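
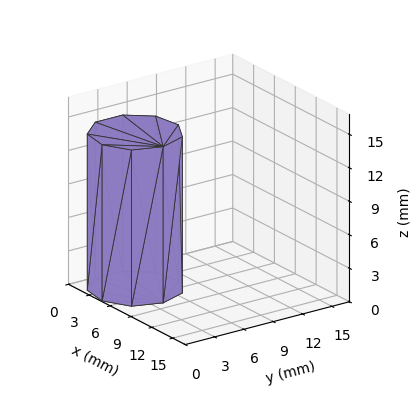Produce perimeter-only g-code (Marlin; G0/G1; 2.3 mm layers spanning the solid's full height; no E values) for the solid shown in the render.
Reading the render: the shape is a regular 9-sided prism (a cylinder approximated with 9 flat sides), circumscribed radius ≈ 4 mm, height ≈ 14 mm (dimensions read to the nearest mm from the axis ticks). For the g-code, the solid's height is divided into equal slices at the stated Δz and each level perimeter traced with G1 moves after a G0 lift.

; perimeter-only toolpath
G21 ; units = mm
G90 ; absolute positioning
G28 ; home
; layer 1
G0 Z2.3
G0 X8.0 Y4.0
G1 X7.1 Y6.6
G1 X4.7 Y7.9
G1 X2.0 Y7.5
G1 X0.2 Y5.4
G1 X0.2 Y2.6
G1 X2.0 Y0.5
G1 X4.7 Y0.1
G1 X7.1 Y1.4
G1 X8.0 Y4.0
; layer 2
G0 Z4.7
G0 X8.0 Y4.0
G1 X7.1 Y6.6
G1 X4.7 Y7.9
G1 X2.0 Y7.5
G1 X0.2 Y5.4
G1 X0.2 Y2.6
G1 X2.0 Y0.5
G1 X4.7 Y0.1
G1 X7.1 Y1.4
G1 X8.0 Y4.0
; layer 3
G0 Z7.0
G0 X8.0 Y4.0
G1 X7.1 Y6.6
G1 X4.7 Y7.9
G1 X2.0 Y7.5
G1 X0.2 Y5.4
G1 X0.2 Y2.6
G1 X2.0 Y0.5
G1 X4.7 Y0.1
G1 X7.1 Y1.4
G1 X8.0 Y4.0
; layer 4
G0 Z9.3
G0 X8.0 Y4.0
G1 X7.1 Y6.6
G1 X4.7 Y7.9
G1 X2.0 Y7.5
G1 X0.2 Y5.4
G1 X0.2 Y2.6
G1 X2.0 Y0.5
G1 X4.7 Y0.1
G1 X7.1 Y1.4
G1 X8.0 Y4.0
; layer 5
G0 Z11.7
G0 X8.0 Y4.0
G1 X7.1 Y6.6
G1 X4.7 Y7.9
G1 X2.0 Y7.5
G1 X0.2 Y5.4
G1 X0.2 Y2.6
G1 X2.0 Y0.5
G1 X4.7 Y0.1
G1 X7.1 Y1.4
G1 X8.0 Y4.0
; layer 6
G0 Z14.0
G0 X8.0 Y4.0
G1 X7.1 Y6.6
G1 X4.7 Y7.9
G1 X2.0 Y7.5
G1 X0.2 Y5.4
G1 X0.2 Y2.6
G1 X2.0 Y0.5
G1 X4.7 Y0.1
G1 X7.1 Y1.4
G1 X8.0 Y4.0
M2 ; end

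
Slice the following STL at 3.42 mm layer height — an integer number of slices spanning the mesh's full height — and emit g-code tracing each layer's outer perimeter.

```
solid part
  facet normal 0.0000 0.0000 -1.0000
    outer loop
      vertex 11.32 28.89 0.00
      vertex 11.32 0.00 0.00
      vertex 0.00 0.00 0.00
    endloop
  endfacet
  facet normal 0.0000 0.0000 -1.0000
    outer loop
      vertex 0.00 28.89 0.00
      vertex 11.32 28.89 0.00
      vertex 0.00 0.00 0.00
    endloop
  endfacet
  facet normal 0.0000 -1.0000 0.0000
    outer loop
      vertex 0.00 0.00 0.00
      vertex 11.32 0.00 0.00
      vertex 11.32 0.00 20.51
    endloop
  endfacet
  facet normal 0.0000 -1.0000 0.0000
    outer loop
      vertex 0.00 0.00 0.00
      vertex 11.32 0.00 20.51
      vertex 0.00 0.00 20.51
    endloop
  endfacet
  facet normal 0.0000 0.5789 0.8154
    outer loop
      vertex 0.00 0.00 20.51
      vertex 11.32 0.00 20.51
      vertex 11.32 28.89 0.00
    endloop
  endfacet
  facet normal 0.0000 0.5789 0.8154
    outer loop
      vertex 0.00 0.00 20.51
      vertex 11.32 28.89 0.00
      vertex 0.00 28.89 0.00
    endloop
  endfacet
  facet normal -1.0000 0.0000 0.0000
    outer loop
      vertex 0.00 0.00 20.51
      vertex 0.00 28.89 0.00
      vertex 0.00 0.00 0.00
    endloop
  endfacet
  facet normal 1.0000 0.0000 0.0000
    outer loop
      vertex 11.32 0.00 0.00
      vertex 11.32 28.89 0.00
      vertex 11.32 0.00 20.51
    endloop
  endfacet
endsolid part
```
; perimeter-only toolpath
G21 ; units = mm
G90 ; absolute positioning
G28 ; home
; layer 1
G0 Z3.42
G0 X0.00 Y0.00
G1 X11.32 Y0.00
G1 X11.32 Y24.08
G1 X0.00 Y24.08
G1 X0.00 Y0.00
; layer 2
G0 Z6.84
G0 X0.00 Y0.00
G1 X11.32 Y0.00
G1 X11.32 Y19.26
G1 X0.00 Y19.26
G1 X0.00 Y0.00
; layer 3
G0 Z10.26
G0 X0.00 Y0.00
G1 X11.32 Y0.00
G1 X11.32 Y14.45
G1 X0.00 Y14.45
G1 X0.00 Y0.00
; layer 4
G0 Z13.67
G0 X0.00 Y0.00
G1 X11.32 Y0.00
G1 X11.32 Y9.63
G1 X0.00 Y9.63
G1 X0.00 Y0.00
; layer 5
G0 Z17.09
G0 X0.00 Y0.00
G1 X11.32 Y0.00
G1 X11.32 Y4.81
G1 X0.00 Y4.81
G1 X0.00 Y0.00
M2 ; end

The solid is a wedge (ramp): 11.3 × 28.9 mm base, rising to 20.5 mm along the y=0 edge and sloping linearly to z=0 at y=28.9. Slicing at Δz = 3.42 mm — 6 equal slices spanning the solid's height, so layer i sits at z = i·h/6 — gives 5 non-empty perimeters. Each is a 4-segment closed polygon; G0 lifts to the layer z and rapids to the start vertex, then G1 traces the edges. The cross-section shrinks linearly with z (the slice at the apex is degenerate and omitted).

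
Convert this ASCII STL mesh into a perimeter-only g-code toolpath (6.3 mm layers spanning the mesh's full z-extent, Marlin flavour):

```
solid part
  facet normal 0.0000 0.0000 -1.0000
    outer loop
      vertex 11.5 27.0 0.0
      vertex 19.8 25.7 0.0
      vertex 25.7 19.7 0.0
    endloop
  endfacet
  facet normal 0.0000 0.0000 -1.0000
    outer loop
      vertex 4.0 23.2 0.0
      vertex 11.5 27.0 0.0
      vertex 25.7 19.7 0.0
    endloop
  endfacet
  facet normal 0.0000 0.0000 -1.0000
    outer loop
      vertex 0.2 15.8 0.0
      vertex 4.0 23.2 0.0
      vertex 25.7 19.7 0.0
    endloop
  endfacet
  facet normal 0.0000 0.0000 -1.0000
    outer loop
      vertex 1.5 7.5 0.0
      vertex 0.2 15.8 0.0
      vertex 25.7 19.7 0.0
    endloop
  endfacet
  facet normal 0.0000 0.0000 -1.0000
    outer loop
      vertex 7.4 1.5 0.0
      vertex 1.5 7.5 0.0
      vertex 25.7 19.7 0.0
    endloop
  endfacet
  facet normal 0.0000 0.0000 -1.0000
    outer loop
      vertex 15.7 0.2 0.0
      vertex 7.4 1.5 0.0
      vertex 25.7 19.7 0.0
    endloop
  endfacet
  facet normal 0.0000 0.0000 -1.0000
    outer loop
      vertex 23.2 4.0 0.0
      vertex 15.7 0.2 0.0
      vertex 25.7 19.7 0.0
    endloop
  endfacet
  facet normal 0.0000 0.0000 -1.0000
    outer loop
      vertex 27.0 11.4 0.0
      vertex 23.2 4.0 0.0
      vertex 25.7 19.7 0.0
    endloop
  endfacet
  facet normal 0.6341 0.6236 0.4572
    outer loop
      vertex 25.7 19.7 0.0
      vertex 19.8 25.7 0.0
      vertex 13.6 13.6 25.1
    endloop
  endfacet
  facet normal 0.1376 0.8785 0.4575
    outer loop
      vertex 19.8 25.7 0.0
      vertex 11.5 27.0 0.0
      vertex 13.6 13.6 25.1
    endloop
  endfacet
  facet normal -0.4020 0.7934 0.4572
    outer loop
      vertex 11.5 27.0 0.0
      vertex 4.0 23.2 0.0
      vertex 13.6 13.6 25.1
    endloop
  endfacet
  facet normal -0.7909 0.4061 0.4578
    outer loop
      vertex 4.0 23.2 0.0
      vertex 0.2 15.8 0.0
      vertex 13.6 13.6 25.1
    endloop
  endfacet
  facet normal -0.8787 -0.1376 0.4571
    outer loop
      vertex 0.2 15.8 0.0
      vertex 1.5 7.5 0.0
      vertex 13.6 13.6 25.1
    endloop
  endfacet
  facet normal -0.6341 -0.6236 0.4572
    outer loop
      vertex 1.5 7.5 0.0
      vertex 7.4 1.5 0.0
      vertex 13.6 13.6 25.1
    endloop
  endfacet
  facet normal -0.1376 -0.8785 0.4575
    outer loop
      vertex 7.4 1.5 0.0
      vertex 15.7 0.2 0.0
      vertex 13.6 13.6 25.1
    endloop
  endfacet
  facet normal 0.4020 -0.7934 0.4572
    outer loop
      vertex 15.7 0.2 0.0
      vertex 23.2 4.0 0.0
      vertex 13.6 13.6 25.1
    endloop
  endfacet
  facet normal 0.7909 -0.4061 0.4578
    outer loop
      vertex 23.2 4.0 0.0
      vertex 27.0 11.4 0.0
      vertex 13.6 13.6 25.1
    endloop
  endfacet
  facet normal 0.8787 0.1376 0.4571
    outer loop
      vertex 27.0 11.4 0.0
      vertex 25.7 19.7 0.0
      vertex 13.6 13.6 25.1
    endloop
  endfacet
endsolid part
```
; perimeter-only toolpath
G21 ; units = mm
G90 ; absolute positioning
G28 ; home
; layer 1
G0 Z6.3
G0 X22.7 Y18.2
G1 X18.2 Y22.7
G1 X12.0 Y23.6
G1 X6.4 Y20.8
G1 X3.5 Y15.3
G1 X4.5 Y9.0
G1 X9.0 Y4.5
G1 X15.2 Y3.5
G1 X20.8 Y6.4
G1 X23.6 Y12.0
G1 X22.7 Y18.2
; layer 2
G0 Z12.6
G0 X19.6 Y16.6
G1 X16.7 Y19.6
G1 X12.6 Y20.3
G1 X8.8 Y18.4
G1 X6.9 Y14.7
G1 X7.5 Y10.6
G1 X10.5 Y7.5
G1 X14.6 Y6.9
G1 X18.4 Y8.8
G1 X20.3 Y12.5
G1 X19.6 Y16.6
; layer 3
G0 Z18.8
G0 X16.6 Y15.1
G1 X15.1 Y16.6
G1 X13.1 Y16.9
G1 X11.2 Y16.0
G1 X10.3 Y14.1
G1 X10.6 Y12.1
G1 X12.1 Y10.6
G1 X14.1 Y10.3
G1 X16.0 Y11.2
G1 X16.9 Y13.1
G1 X16.6 Y15.1
M2 ; end

The solid is a regular 10-sided pyramid, base circumscribed radius ≈ 13.6 mm, apex at z ≈ 25.1 mm. Slicing at Δz = 6.3 mm — 4 equal slices spanning the solid's height, so layer i sits at z = i·h/4 — gives 3 non-empty perimeters. Each is a 10-segment closed polygon; G0 lifts to the layer z and rapids to the start vertex, then G1 traces the edges. The cross-section shrinks linearly with z (the slice at the apex is degenerate and omitted).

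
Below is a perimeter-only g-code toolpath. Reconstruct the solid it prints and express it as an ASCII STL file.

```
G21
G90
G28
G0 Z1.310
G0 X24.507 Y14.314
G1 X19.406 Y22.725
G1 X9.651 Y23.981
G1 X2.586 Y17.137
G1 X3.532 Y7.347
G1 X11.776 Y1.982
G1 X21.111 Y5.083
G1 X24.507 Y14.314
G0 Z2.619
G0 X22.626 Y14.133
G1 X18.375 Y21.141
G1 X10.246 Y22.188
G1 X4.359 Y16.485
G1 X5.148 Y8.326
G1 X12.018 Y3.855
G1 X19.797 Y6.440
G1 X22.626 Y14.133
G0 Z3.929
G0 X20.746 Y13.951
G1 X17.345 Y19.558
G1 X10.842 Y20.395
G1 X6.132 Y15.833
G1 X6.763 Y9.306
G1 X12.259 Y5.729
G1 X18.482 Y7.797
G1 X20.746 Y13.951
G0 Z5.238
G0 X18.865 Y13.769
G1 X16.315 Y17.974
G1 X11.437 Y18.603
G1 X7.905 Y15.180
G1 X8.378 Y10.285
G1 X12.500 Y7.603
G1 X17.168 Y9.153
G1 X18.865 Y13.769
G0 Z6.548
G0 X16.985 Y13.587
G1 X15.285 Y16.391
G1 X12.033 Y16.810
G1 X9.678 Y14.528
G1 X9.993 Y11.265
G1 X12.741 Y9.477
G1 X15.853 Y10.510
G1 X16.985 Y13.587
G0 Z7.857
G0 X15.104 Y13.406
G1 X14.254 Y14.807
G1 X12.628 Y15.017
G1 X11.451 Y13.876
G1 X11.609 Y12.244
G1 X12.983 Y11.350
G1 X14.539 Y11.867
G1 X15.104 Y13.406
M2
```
solid part
  facet normal 0.0000 0.0000 -1.0000
    outer loop
      vertex 9.055 25.774 0.000
      vertex 20.436 24.308 0.000
      vertex 26.387 14.496 0.000
    endloop
  endfacet
  facet normal 0.0000 0.0000 -1.0000
    outer loop
      vertex 0.813 17.789 0.000
      vertex 9.055 25.774 0.000
      vertex 26.387 14.496 0.000
    endloop
  endfacet
  facet normal 0.0000 0.0000 -1.0000
    outer loop
      vertex 1.917 6.367 0.000
      vertex 0.813 17.789 0.000
      vertex 26.387 14.496 0.000
    endloop
  endfacet
  facet normal 0.0000 0.0000 -1.0000
    outer loop
      vertex 11.535 0.108 0.000
      vertex 1.917 6.367 0.000
      vertex 26.387 14.496 0.000
    endloop
  endfacet
  facet normal 0.0000 0.0000 -1.0000
    outer loop
      vertex 22.426 3.726 0.000
      vertex 11.535 0.108 0.000
      vertex 26.387 14.496 0.000
    endloop
  endfacet
  facet normal 0.5214 0.3162 0.7926
    outer loop
      vertex 26.387 14.496 0.000
      vertex 20.436 24.308 0.000
      vertex 13.224 13.224 9.167
    endloop
  endfacet
  facet normal 0.0779 0.6048 0.7926
    outer loop
      vertex 20.436 24.308 0.000
      vertex 9.055 25.774 0.000
      vertex 13.224 13.224 9.167
    endloop
  endfacet
  facet normal -0.4243 0.4380 0.7926
    outer loop
      vertex 9.055 25.774 0.000
      vertex 0.813 17.789 0.000
      vertex 13.224 13.224 9.167
    endloop
  endfacet
  facet normal -0.6070 -0.0587 0.7926
    outer loop
      vertex 0.813 17.789 0.000
      vertex 1.917 6.367 0.000
      vertex 13.224 13.224 9.167
    endloop
  endfacet
  facet normal -0.3326 -0.5111 0.7926
    outer loop
      vertex 1.917 6.367 0.000
      vertex 11.535 0.108 0.000
      vertex 13.224 13.224 9.167
    endloop
  endfacet
  facet normal 0.1922 -0.5787 0.7926
    outer loop
      vertex 11.535 0.108 0.000
      vertex 22.426 3.726 0.000
      vertex 13.224 13.224 9.167
    endloop
  endfacet
  facet normal 0.5723 -0.2105 0.7926
    outer loop
      vertex 22.426 3.726 0.000
      vertex 26.387 14.496 0.000
      vertex 13.224 13.224 9.167
    endloop
  endfacet
endsolid part

The G0 Z moves step by Δz≈1.310 mm. The G1 loops shrink linearly with z, so the solid tapers from its base footprint up to z≈9.17. Closing with a flat bottom cap and the tapered top and triangulating gives 12 facets — a regular 7-sided pyramid, base circumscribed radius ≈ 13.2 mm, apex at z ≈ 9.17 mm.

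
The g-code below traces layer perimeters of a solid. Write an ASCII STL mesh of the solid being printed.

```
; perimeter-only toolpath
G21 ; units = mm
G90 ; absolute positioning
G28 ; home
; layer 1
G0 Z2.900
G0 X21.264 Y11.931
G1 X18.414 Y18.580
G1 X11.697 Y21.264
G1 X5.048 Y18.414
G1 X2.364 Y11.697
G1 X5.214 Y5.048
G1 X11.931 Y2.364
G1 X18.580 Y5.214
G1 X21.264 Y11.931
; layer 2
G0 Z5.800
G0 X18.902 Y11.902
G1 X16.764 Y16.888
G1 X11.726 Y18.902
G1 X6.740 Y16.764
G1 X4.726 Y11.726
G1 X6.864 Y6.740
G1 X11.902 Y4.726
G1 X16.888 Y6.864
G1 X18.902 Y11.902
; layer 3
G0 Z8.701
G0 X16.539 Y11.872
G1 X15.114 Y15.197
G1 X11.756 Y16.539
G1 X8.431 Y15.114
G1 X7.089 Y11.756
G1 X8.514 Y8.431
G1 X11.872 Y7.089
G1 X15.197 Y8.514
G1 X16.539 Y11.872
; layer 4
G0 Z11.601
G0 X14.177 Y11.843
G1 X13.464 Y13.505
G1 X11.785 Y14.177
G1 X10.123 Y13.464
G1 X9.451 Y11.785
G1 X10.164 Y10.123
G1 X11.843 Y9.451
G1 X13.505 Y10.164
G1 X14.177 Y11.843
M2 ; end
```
solid part
  facet normal 0.0000 0.0000 -1.0000
    outer loop
      vertex 11.668 23.627 0.000
      vertex 20.064 20.271 0.000
      vertex 23.627 11.960 0.000
    endloop
  endfacet
  facet normal 0.0000 0.0000 -1.0000
    outer loop
      vertex 3.357 20.064 0.000
      vertex 11.668 23.627 0.000
      vertex 23.627 11.960 0.000
    endloop
  endfacet
  facet normal 0.0000 0.0000 -1.0000
    outer loop
      vertex 0.001 11.668 0.000
      vertex 3.357 20.064 0.000
      vertex 23.627 11.960 0.000
    endloop
  endfacet
  facet normal 0.0000 0.0000 -1.0000
    outer loop
      vertex 3.564 3.357 0.000
      vertex 0.001 11.668 0.000
      vertex 23.627 11.960 0.000
    endloop
  endfacet
  facet normal 0.0000 0.0000 -1.0000
    outer loop
      vertex 11.960 0.001 0.000
      vertex 3.564 3.357 0.000
      vertex 23.627 11.960 0.000
    endloop
  endfacet
  facet normal 0.0000 0.0000 -1.0000
    outer loop
      vertex 20.271 3.564 0.000
      vertex 11.960 0.001 0.000
      vertex 23.627 11.960 0.000
    endloop
  endfacet
  facet normal 0.7343 0.3148 0.6014
    outer loop
      vertex 23.627 11.960 0.000
      vertex 20.064 20.271 0.000
      vertex 11.814 11.814 14.501
    endloop
  endfacet
  facet normal 0.2965 0.7419 0.6014
    outer loop
      vertex 20.064 20.271 0.000
      vertex 11.668 23.627 0.000
      vertex 11.814 11.814 14.501
    endloop
  endfacet
  facet normal -0.3148 0.7343 0.6014
    outer loop
      vertex 11.668 23.627 0.000
      vertex 3.357 20.064 0.000
      vertex 11.814 11.814 14.501
    endloop
  endfacet
  facet normal -0.7419 0.2965 0.6014
    outer loop
      vertex 3.357 20.064 0.000
      vertex 0.001 11.668 0.000
      vertex 11.814 11.814 14.501
    endloop
  endfacet
  facet normal -0.7343 -0.3148 0.6014
    outer loop
      vertex 0.001 11.668 0.000
      vertex 3.564 3.357 0.000
      vertex 11.814 11.814 14.501
    endloop
  endfacet
  facet normal -0.2965 -0.7419 0.6014
    outer loop
      vertex 3.564 3.357 0.000
      vertex 11.960 0.001 0.000
      vertex 11.814 11.814 14.501
    endloop
  endfacet
  facet normal 0.3148 -0.7343 0.6014
    outer loop
      vertex 11.960 0.001 0.000
      vertex 20.271 3.564 0.000
      vertex 11.814 11.814 14.501
    endloop
  endfacet
  facet normal 0.7419 -0.2965 0.6014
    outer loop
      vertex 20.271 3.564 0.000
      vertex 23.627 11.960 0.000
      vertex 11.814 11.814 14.501
    endloop
  endfacet
endsolid part

The G0 Z moves step by Δz≈2.900 mm. The G1 loops shrink linearly with z, so the solid tapers from its base footprint up to z≈14.5. Closing with a flat bottom cap and the tapered top and triangulating gives 14 facets — a regular 8-sided pyramid, base circumscribed radius ≈ 11.8 mm, apex at z ≈ 14.5 mm.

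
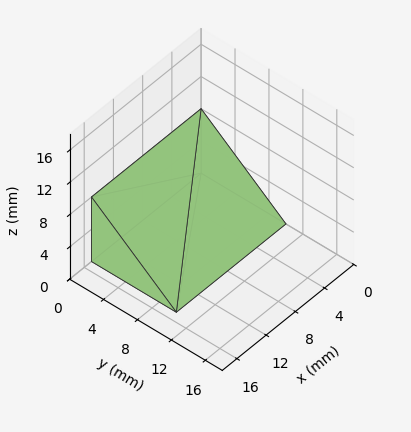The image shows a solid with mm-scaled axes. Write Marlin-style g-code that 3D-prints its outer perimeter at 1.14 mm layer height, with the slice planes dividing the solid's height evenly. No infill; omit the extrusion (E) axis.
Reading the render: the shape is a wedge (ramp): 15 × 10 mm base, rising to 8 mm along the y=0 edge and sloping linearly to z=0 at y=10 (dimensions read to the nearest mm from the axis ticks). For the g-code, the solid's height is divided into equal slices at the stated Δz and each level perimeter traced with G1 moves after a G0 lift.

; perimeter-only toolpath
G21 ; units = mm
G90 ; absolute positioning
G28 ; home
; layer 1
G0 Z1.14
G0 X0.00 Y0.00
G1 X15.00 Y0.00
G1 X15.00 Y8.57
G1 X0.00 Y8.57
G1 X0.00 Y0.00
; layer 2
G0 Z2.29
G0 X0.00 Y0.00
G1 X15.00 Y0.00
G1 X15.00 Y7.14
G1 X0.00 Y7.14
G1 X0.00 Y0.00
; layer 3
G0 Z3.43
G0 X0.00 Y0.00
G1 X15.00 Y0.00
G1 X15.00 Y5.71
G1 X0.00 Y5.71
G1 X0.00 Y0.00
; layer 4
G0 Z4.57
G0 X0.00 Y0.00
G1 X15.00 Y0.00
G1 X15.00 Y4.29
G1 X0.00 Y4.29
G1 X0.00 Y0.00
; layer 5
G0 Z5.71
G0 X0.00 Y0.00
G1 X15.00 Y0.00
G1 X15.00 Y2.86
G1 X0.00 Y2.86
G1 X0.00 Y0.00
; layer 6
G0 Z6.86
G0 X0.00 Y0.00
G1 X15.00 Y0.00
G1 X15.00 Y1.43
G1 X0.00 Y1.43
G1 X0.00 Y0.00
M2 ; end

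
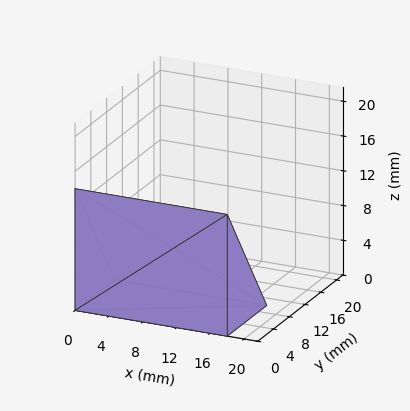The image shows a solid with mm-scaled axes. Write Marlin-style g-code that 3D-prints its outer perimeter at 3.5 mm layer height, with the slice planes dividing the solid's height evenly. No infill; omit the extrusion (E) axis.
Reading the render: the shape is a wedge (ramp): 18 × 10 mm base, rising to 14 mm along the y=0 edge and sloping linearly to z=0 at y=10 (dimensions read to the nearest mm from the axis ticks). For the g-code, the solid's height is divided into equal slices at the stated Δz and each level perimeter traced with G1 moves after a G0 lift.

; perimeter-only toolpath
G21 ; units = mm
G90 ; absolute positioning
G28 ; home
; layer 1
G0 Z3.5
G0 X0.0 Y0.0
G1 X18.0 Y0.0
G1 X18.0 Y7.5
G1 X0.0 Y7.5
G1 X0.0 Y0.0
; layer 2
G0 Z7.0
G0 X0.0 Y0.0
G1 X18.0 Y0.0
G1 X18.0 Y5.0
G1 X0.0 Y5.0
G1 X0.0 Y0.0
; layer 3
G0 Z10.5
G0 X0.0 Y0.0
G1 X18.0 Y0.0
G1 X18.0 Y2.5
G1 X0.0 Y2.5
G1 X0.0 Y0.0
M2 ; end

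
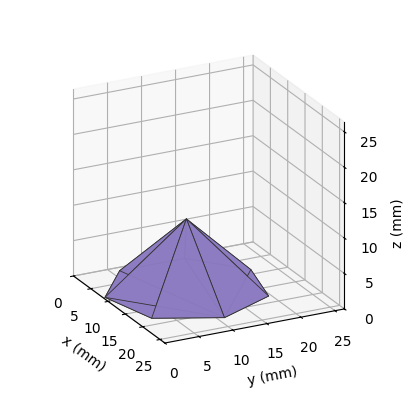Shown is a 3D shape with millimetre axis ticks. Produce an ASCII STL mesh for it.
Reading the render: the shape is a regular 7-sided pyramid, base circumscribed radius ≈ 11 mm, apex at z ≈ 10 mm (dimensions read to the nearest mm from the axis ticks). For the STL, each face is triangulated and given an outward normal.

solid part
  facet normal 0.0000 0.0000 -1.0000
    outer loop
      vertex 8.55 21.72 0.00
      vertex 17.86 19.60 0.00
      vertex 22.00 11.00 0.00
    endloop
  endfacet
  facet normal 0.0000 0.0000 -1.0000
    outer loop
      vertex 1.09 15.77 0.00
      vertex 8.55 21.72 0.00
      vertex 22.00 11.00 0.00
    endloop
  endfacet
  facet normal 0.0000 0.0000 -1.0000
    outer loop
      vertex 1.09 6.23 0.00
      vertex 1.09 15.77 0.00
      vertex 22.00 11.00 0.00
    endloop
  endfacet
  facet normal 0.0000 0.0000 -1.0000
    outer loop
      vertex 8.55 0.28 0.00
      vertex 1.09 6.23 0.00
      vertex 22.00 11.00 0.00
    endloop
  endfacet
  facet normal 0.0000 0.0000 -1.0000
    outer loop
      vertex 17.86 2.40 0.00
      vertex 8.55 0.28 0.00
      vertex 22.00 11.00 0.00
    endloop
  endfacet
  facet normal 0.6400 0.3081 0.7040
    outer loop
      vertex 22.00 11.00 0.00
      vertex 17.86 19.60 0.00
      vertex 11.00 11.00 10.00
    endloop
  endfacet
  facet normal 0.1577 0.6926 0.7038
    outer loop
      vertex 17.86 19.60 0.00
      vertex 8.55 21.72 0.00
      vertex 11.00 11.00 10.00
    endloop
  endfacet
  facet normal -0.4429 0.5553 0.7038
    outer loop
      vertex 8.55 21.72 0.00
      vertex 1.09 15.77 0.00
      vertex 11.00 11.00 10.00
    endloop
  endfacet
  facet normal -0.7103 0.0000 0.7039
    outer loop
      vertex 1.09 15.77 0.00
      vertex 1.09 6.23 0.00
      vertex 11.00 11.00 10.00
    endloop
  endfacet
  facet normal -0.4429 -0.5553 0.7038
    outer loop
      vertex 1.09 6.23 0.00
      vertex 8.55 0.28 0.00
      vertex 11.00 11.00 10.00
    endloop
  endfacet
  facet normal 0.1577 -0.6926 0.7038
    outer loop
      vertex 8.55 0.28 0.00
      vertex 17.86 2.40 0.00
      vertex 11.00 11.00 10.00
    endloop
  endfacet
  facet normal 0.6400 -0.3081 0.7040
    outer loop
      vertex 17.86 2.40 0.00
      vertex 22.00 11.00 0.00
      vertex 11.00 11.00 10.00
    endloop
  endfacet
endsolid part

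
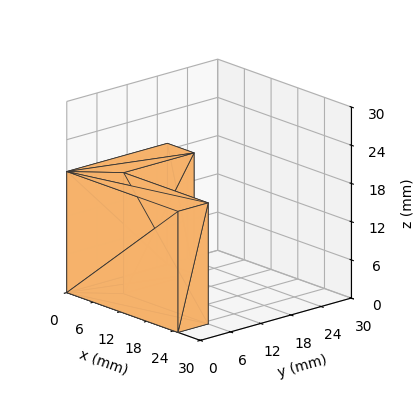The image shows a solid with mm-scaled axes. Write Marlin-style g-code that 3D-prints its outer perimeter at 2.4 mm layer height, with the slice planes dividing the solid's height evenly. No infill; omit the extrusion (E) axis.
Reading the render: the shape is an L-shaped prism: outer 25 × 20 mm, arm thicknesses ≈ 6 mm (horizontal) and 6 mm (vertical), extruded 19 mm in z (dimensions read to the nearest mm from the axis ticks). For the g-code, the solid's height is divided into equal slices at the stated Δz and each level perimeter traced with G1 moves after a G0 lift.

; perimeter-only toolpath
G21 ; units = mm
G90 ; absolute positioning
G28 ; home
; layer 1
G0 Z2.4
G0 X0.0 Y0.0
G1 X25.0 Y0.0
G1 X25.0 Y6.0
G1 X6.0 Y6.0
G1 X6.0 Y20.0
G1 X0.0 Y20.0
G1 X0.0 Y0.0
; layer 2
G0 Z4.8
G0 X0.0 Y0.0
G1 X25.0 Y0.0
G1 X25.0 Y6.0
G1 X6.0 Y6.0
G1 X6.0 Y20.0
G1 X0.0 Y20.0
G1 X0.0 Y0.0
; layer 3
G0 Z7.1
G0 X0.0 Y0.0
G1 X25.0 Y0.0
G1 X25.0 Y6.0
G1 X6.0 Y6.0
G1 X6.0 Y20.0
G1 X0.0 Y20.0
G1 X0.0 Y0.0
; layer 4
G0 Z9.5
G0 X0.0 Y0.0
G1 X25.0 Y0.0
G1 X25.0 Y6.0
G1 X6.0 Y6.0
G1 X6.0 Y20.0
G1 X0.0 Y20.0
G1 X0.0 Y0.0
; layer 5
G0 Z11.9
G0 X0.0 Y0.0
G1 X25.0 Y0.0
G1 X25.0 Y6.0
G1 X6.0 Y6.0
G1 X6.0 Y20.0
G1 X0.0 Y20.0
G1 X0.0 Y0.0
; layer 6
G0 Z14.2
G0 X0.0 Y0.0
G1 X25.0 Y0.0
G1 X25.0 Y6.0
G1 X6.0 Y6.0
G1 X6.0 Y20.0
G1 X0.0 Y20.0
G1 X0.0 Y0.0
; layer 7
G0 Z16.6
G0 X0.0 Y0.0
G1 X25.0 Y0.0
G1 X25.0 Y6.0
G1 X6.0 Y6.0
G1 X6.0 Y20.0
G1 X0.0 Y20.0
G1 X0.0 Y0.0
; layer 8
G0 Z19.0
G0 X0.0 Y0.0
G1 X25.0 Y0.0
G1 X25.0 Y6.0
G1 X6.0 Y6.0
G1 X6.0 Y20.0
G1 X0.0 Y20.0
G1 X0.0 Y0.0
M2 ; end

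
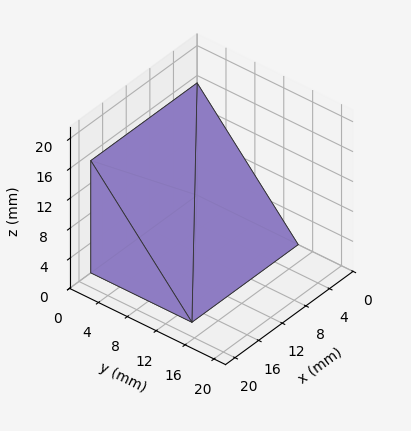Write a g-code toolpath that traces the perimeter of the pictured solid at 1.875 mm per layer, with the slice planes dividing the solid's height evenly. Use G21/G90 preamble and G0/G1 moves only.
Reading the render: the shape is a wedge (ramp): 18 × 14 mm base, rising to 15 mm along the y=0 edge and sloping linearly to z=0 at y=14 (dimensions read to the nearest mm from the axis ticks). For the g-code, the solid's height is divided into equal slices at the stated Δz and each level perimeter traced with G1 moves after a G0 lift.

; perimeter-only toolpath
G21 ; units = mm
G90 ; absolute positioning
G28 ; home
; layer 1
G0 Z1.875
G0 X0.000 Y0.000
G1 X18.000 Y0.000
G1 X18.000 Y12.250
G1 X0.000 Y12.250
G1 X0.000 Y0.000
; layer 2
G0 Z3.750
G0 X0.000 Y0.000
G1 X18.000 Y0.000
G1 X18.000 Y10.500
G1 X0.000 Y10.500
G1 X0.000 Y0.000
; layer 3
G0 Z5.625
G0 X0.000 Y0.000
G1 X18.000 Y0.000
G1 X18.000 Y8.750
G1 X0.000 Y8.750
G1 X0.000 Y0.000
; layer 4
G0 Z7.500
G0 X0.000 Y0.000
G1 X18.000 Y0.000
G1 X18.000 Y7.000
G1 X0.000 Y7.000
G1 X0.000 Y0.000
; layer 5
G0 Z9.375
G0 X0.000 Y0.000
G1 X18.000 Y0.000
G1 X18.000 Y5.250
G1 X0.000 Y5.250
G1 X0.000 Y0.000
; layer 6
G0 Z11.250
G0 X0.000 Y0.000
G1 X18.000 Y0.000
G1 X18.000 Y3.500
G1 X0.000 Y3.500
G1 X0.000 Y0.000
; layer 7
G0 Z13.125
G0 X0.000 Y0.000
G1 X18.000 Y0.000
G1 X18.000 Y1.750
G1 X0.000 Y1.750
G1 X0.000 Y0.000
M2 ; end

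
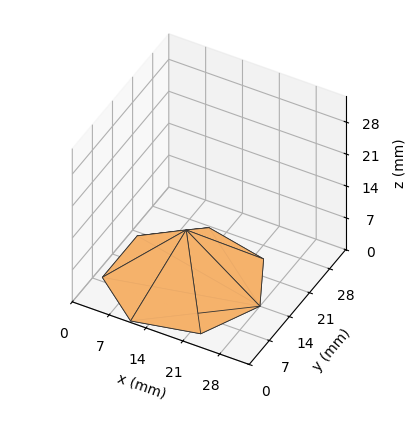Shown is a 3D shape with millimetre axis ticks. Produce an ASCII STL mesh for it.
Reading the render: the shape is a regular 7-sided pyramid, base circumscribed radius ≈ 14 mm, apex at z ≈ 11 mm (dimensions read to the nearest mm from the axis ticks). For the STL, each face is triangulated and given an outward normal.

solid part
  facet normal 0.0000 0.0000 -1.0000
    outer loop
      vertex 10.885 27.649 0.000
      vertex 22.729 24.946 0.000
      vertex 28.000 14.000 0.000
    endloop
  endfacet
  facet normal 0.0000 0.0000 -1.0000
    outer loop
      vertex 1.386 20.074 0.000
      vertex 10.885 27.649 0.000
      vertex 28.000 14.000 0.000
    endloop
  endfacet
  facet normal 0.0000 0.0000 -1.0000
    outer loop
      vertex 1.386 7.926 0.000
      vertex 1.386 20.074 0.000
      vertex 28.000 14.000 0.000
    endloop
  endfacet
  facet normal 0.0000 0.0000 -1.0000
    outer loop
      vertex 10.885 0.351 0.000
      vertex 1.386 7.926 0.000
      vertex 28.000 14.000 0.000
    endloop
  endfacet
  facet normal 0.0000 0.0000 -1.0000
    outer loop
      vertex 22.729 3.054 0.000
      vertex 10.885 0.351 0.000
      vertex 28.000 14.000 0.000
    endloop
  endfacet
  facet normal 0.5922 0.2852 0.7537
    outer loop
      vertex 28.000 14.000 0.000
      vertex 22.729 24.946 0.000
      vertex 14.000 14.000 11.000
    endloop
  endfacet
  facet normal 0.1462 0.6408 0.7537
    outer loop
      vertex 22.729 24.946 0.000
      vertex 10.885 27.649 0.000
      vertex 14.000 14.000 11.000
    endloop
  endfacet
  facet normal -0.4098 0.5139 0.7537
    outer loop
      vertex 10.885 27.649 0.000
      vertex 1.386 20.074 0.000
      vertex 14.000 14.000 11.000
    endloop
  endfacet
  facet normal -0.6572 0.0000 0.7537
    outer loop
      vertex 1.386 20.074 0.000
      vertex 1.386 7.926 0.000
      vertex 14.000 14.000 11.000
    endloop
  endfacet
  facet normal -0.4098 -0.5139 0.7537
    outer loop
      vertex 1.386 7.926 0.000
      vertex 10.885 0.351 0.000
      vertex 14.000 14.000 11.000
    endloop
  endfacet
  facet normal 0.1462 -0.6408 0.7537
    outer loop
      vertex 10.885 0.351 0.000
      vertex 22.729 3.054 0.000
      vertex 14.000 14.000 11.000
    endloop
  endfacet
  facet normal 0.5922 -0.2852 0.7537
    outer loop
      vertex 22.729 3.054 0.000
      vertex 28.000 14.000 0.000
      vertex 14.000 14.000 11.000
    endloop
  endfacet
endsolid part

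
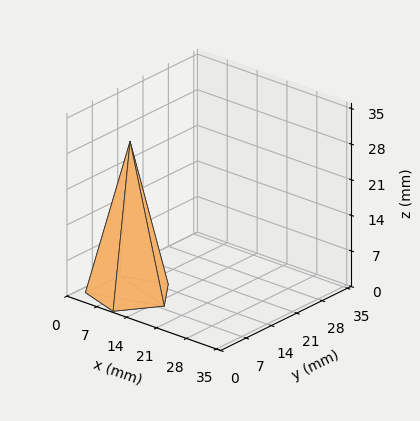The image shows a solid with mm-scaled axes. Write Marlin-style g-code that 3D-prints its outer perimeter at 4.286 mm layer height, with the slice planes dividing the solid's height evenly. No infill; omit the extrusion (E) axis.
Reading the render: the shape is a regular 5-sided pyramid, base circumscribed radius ≈ 8 mm, apex at z ≈ 30 mm (dimensions read to the nearest mm from the axis ticks). For the g-code, the solid's height is divided into equal slices at the stated Δz and each level perimeter traced with G1 moves after a G0 lift.

; perimeter-only toolpath
G21 ; units = mm
G90 ; absolute positioning
G28 ; home
; layer 1
G0 Z4.286
G0 X14.857 Y8.000
G1 X10.119 Y14.521
G1 X2.453 Y12.030
G1 X2.453 Y3.970
G1 X10.119 Y1.479
G1 X14.857 Y8.000
; layer 2
G0 Z8.571
G0 X13.714 Y8.000
G1 X9.766 Y13.434
G1 X3.377 Y11.359
G1 X3.377 Y4.641
G1 X9.766 Y2.566
G1 X13.714 Y8.000
; layer 3
G0 Z12.857
G0 X12.571 Y8.000
G1 X9.413 Y12.347
G1 X4.302 Y10.687
G1 X4.302 Y5.313
G1 X9.413 Y3.653
G1 X12.571 Y8.000
; layer 4
G0 Z17.143
G0 X11.429 Y8.000
G1 X9.059 Y11.261
G1 X5.226 Y10.015
G1 X5.226 Y5.985
G1 X9.059 Y4.739
G1 X11.429 Y8.000
; layer 5
G0 Z21.429
G0 X10.286 Y8.000
G1 X8.706 Y10.174
G1 X6.151 Y9.343
G1 X6.151 Y6.657
G1 X8.706 Y5.826
G1 X10.286 Y8.000
; layer 6
G0 Z25.714
G0 X9.143 Y8.000
G1 X8.353 Y9.087
G1 X7.075 Y8.672
G1 X7.075 Y7.328
G1 X8.353 Y6.913
G1 X9.143 Y8.000
M2 ; end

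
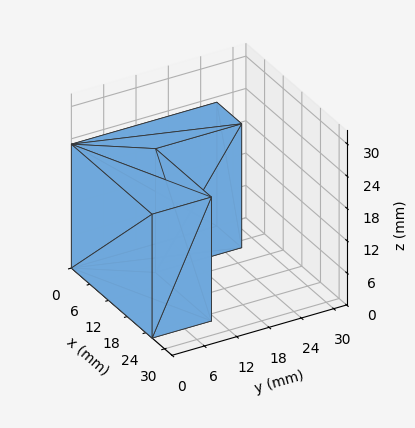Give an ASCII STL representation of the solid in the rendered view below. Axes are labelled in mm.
Reading the render: the shape is an L-shaped prism: outer 26 × 27 mm, arm thicknesses ≈ 11 mm (horizontal) and 8 mm (vertical), extruded 23 mm in z (dimensions read to the nearest mm from the axis ticks). For the STL, each face is triangulated and given an outward normal.

solid part
  facet normal 0.0000 0.0000 -1.0000
    outer loop
      vertex 26.0 11.0 0.0
      vertex 26.0 0.0 0.0
      vertex 0.0 0.0 0.0
    endloop
  endfacet
  facet normal 0.0000 0.0000 -1.0000
    outer loop
      vertex 8.0 11.0 0.0
      vertex 26.0 11.0 0.0
      vertex 0.0 0.0 0.0
    endloop
  endfacet
  facet normal 0.0000 0.0000 -1.0000
    outer loop
      vertex 8.0 27.0 0.0
      vertex 8.0 11.0 0.0
      vertex 0.0 0.0 0.0
    endloop
  endfacet
  facet normal 0.0000 0.0000 -1.0000
    outer loop
      vertex 0.0 27.0 0.0
      vertex 8.0 27.0 0.0
      vertex 0.0 0.0 0.0
    endloop
  endfacet
  facet normal 0.0000 0.0000 1.0000
    outer loop
      vertex 0.0 0.0 23.0
      vertex 26.0 0.0 23.0
      vertex 26.0 11.0 23.0
    endloop
  endfacet
  facet normal 0.0000 0.0000 1.0000
    outer loop
      vertex 0.0 0.0 23.0
      vertex 26.0 11.0 23.0
      vertex 8.0 11.0 23.0
    endloop
  endfacet
  facet normal 0.0000 0.0000 1.0000
    outer loop
      vertex 0.0 0.0 23.0
      vertex 8.0 11.0 23.0
      vertex 8.0 27.0 23.0
    endloop
  endfacet
  facet normal 0.0000 0.0000 1.0000
    outer loop
      vertex 0.0 0.0 23.0
      vertex 8.0 27.0 23.0
      vertex 0.0 27.0 23.0
    endloop
  endfacet
  facet normal 0.0000 -1.0000 0.0000
    outer loop
      vertex 0.0 0.0 0.0
      vertex 26.0 0.0 0.0
      vertex 26.0 0.0 23.0
    endloop
  endfacet
  facet normal 0.0000 -1.0000 0.0000
    outer loop
      vertex 0.0 0.0 0.0
      vertex 26.0 0.0 23.0
      vertex 0.0 0.0 23.0
    endloop
  endfacet
  facet normal 1.0000 0.0000 0.0000
    outer loop
      vertex 26.0 0.0 0.0
      vertex 26.0 11.0 0.0
      vertex 26.0 11.0 23.0
    endloop
  endfacet
  facet normal 1.0000 0.0000 0.0000
    outer loop
      vertex 26.0 0.0 0.0
      vertex 26.0 11.0 23.0
      vertex 26.0 0.0 23.0
    endloop
  endfacet
  facet normal 0.0000 1.0000 0.0000
    outer loop
      vertex 26.0 11.0 0.0
      vertex 8.0 11.0 0.0
      vertex 8.0 11.0 23.0
    endloop
  endfacet
  facet normal 0.0000 1.0000 0.0000
    outer loop
      vertex 26.0 11.0 0.0
      vertex 8.0 11.0 23.0
      vertex 26.0 11.0 23.0
    endloop
  endfacet
  facet normal 1.0000 0.0000 0.0000
    outer loop
      vertex 8.0 11.0 0.0
      vertex 8.0 27.0 0.0
      vertex 8.0 27.0 23.0
    endloop
  endfacet
  facet normal 1.0000 0.0000 0.0000
    outer loop
      vertex 8.0 11.0 0.0
      vertex 8.0 27.0 23.0
      vertex 8.0 11.0 23.0
    endloop
  endfacet
  facet normal 0.0000 1.0000 0.0000
    outer loop
      vertex 8.0 27.0 0.0
      vertex 0.0 27.0 0.0
      vertex 0.0 27.0 23.0
    endloop
  endfacet
  facet normal 0.0000 1.0000 0.0000
    outer loop
      vertex 8.0 27.0 0.0
      vertex 0.0 27.0 23.0
      vertex 8.0 27.0 23.0
    endloop
  endfacet
  facet normal -1.0000 0.0000 0.0000
    outer loop
      vertex 0.0 27.0 0.0
      vertex 0.0 0.0 0.0
      vertex 0.0 0.0 23.0
    endloop
  endfacet
  facet normal -1.0000 0.0000 0.0000
    outer loop
      vertex 0.0 27.0 0.0
      vertex 0.0 0.0 23.0
      vertex 0.0 27.0 23.0
    endloop
  endfacet
endsolid part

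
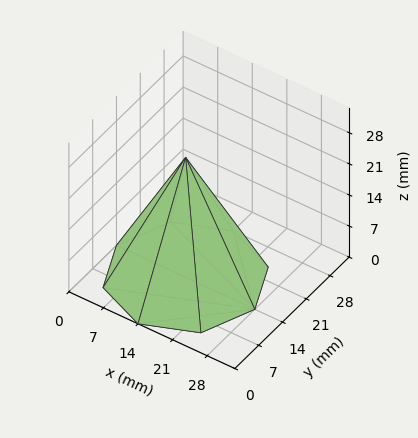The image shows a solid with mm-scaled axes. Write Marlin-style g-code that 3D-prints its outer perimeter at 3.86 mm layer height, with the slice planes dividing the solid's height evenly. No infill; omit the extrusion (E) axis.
Reading the render: the shape is a regular 8-sided pyramid, base circumscribed radius ≈ 14 mm, apex at z ≈ 27 mm (dimensions read to the nearest mm from the axis ticks). For the g-code, the solid's height is divided into equal slices at the stated Δz and each level perimeter traced with G1 moves after a G0 lift.

; perimeter-only toolpath
G21 ; units = mm
G90 ; absolute positioning
G28 ; home
; layer 1
G0 Z3.86
G0 X26.00 Y14.00
G1 X22.49 Y22.49
G1 X14.00 Y26.00
G1 X5.51 Y22.49
G1 X2.00 Y14.00
G1 X5.51 Y5.51
G1 X14.00 Y2.00
G1 X22.49 Y5.51
G1 X26.00 Y14.00
; layer 2
G0 Z7.71
G0 X24.00 Y14.00
G1 X21.07 Y21.07
G1 X14.00 Y24.00
G1 X6.93 Y21.07
G1 X4.00 Y14.00
G1 X6.93 Y6.93
G1 X14.00 Y4.00
G1 X21.07 Y6.93
G1 X24.00 Y14.00
; layer 3
G0 Z11.57
G0 X22.00 Y14.00
G1 X19.66 Y19.66
G1 X14.00 Y22.00
G1 X8.34 Y19.66
G1 X6.00 Y14.00
G1 X8.34 Y8.34
G1 X14.00 Y6.00
G1 X19.66 Y8.34
G1 X22.00 Y14.00
; layer 4
G0 Z15.43
G0 X20.00 Y14.00
G1 X18.24 Y18.24
G1 X14.00 Y20.00
G1 X9.76 Y18.24
G1 X8.00 Y14.00
G1 X9.76 Y9.76
G1 X14.00 Y8.00
G1 X18.24 Y9.76
G1 X20.00 Y14.00
; layer 5
G0 Z19.29
G0 X18.00 Y14.00
G1 X16.83 Y16.83
G1 X14.00 Y18.00
G1 X11.17 Y16.83
G1 X10.00 Y14.00
G1 X11.17 Y11.17
G1 X14.00 Y10.00
G1 X16.83 Y11.17
G1 X18.00 Y14.00
; layer 6
G0 Z23.14
G0 X16.00 Y14.00
G1 X15.41 Y15.41
G1 X14.00 Y16.00
G1 X12.59 Y15.41
G1 X12.00 Y14.00
G1 X12.59 Y12.59
G1 X14.00 Y12.00
G1 X15.41 Y12.59
G1 X16.00 Y14.00
M2 ; end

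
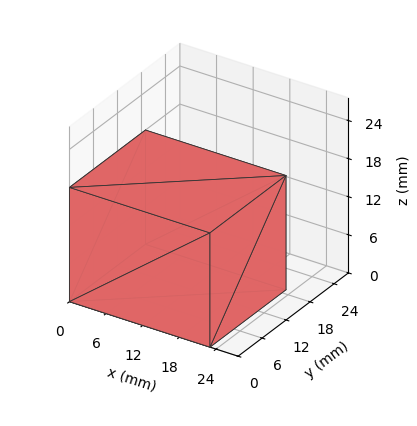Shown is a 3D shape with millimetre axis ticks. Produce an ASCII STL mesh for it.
Reading the render: the shape is a rectangular box, roughly 23 × 19 mm footprint and 18 mm tall (dimensions read to the nearest mm from the axis ticks). For the STL, each face is triangulated and given an outward normal.

solid part
  facet normal 0.0000 0.0000 -1.0000
    outer loop
      vertex 23.000 19.000 0.000
      vertex 23.000 0.000 0.000
      vertex 0.000 0.000 0.000
    endloop
  endfacet
  facet normal 0.0000 0.0000 -1.0000
    outer loop
      vertex 0.000 19.000 0.000
      vertex 23.000 19.000 0.000
      vertex 0.000 0.000 0.000
    endloop
  endfacet
  facet normal 0.0000 0.0000 1.0000
    outer loop
      vertex 0.000 0.000 18.000
      vertex 23.000 0.000 18.000
      vertex 23.000 19.000 18.000
    endloop
  endfacet
  facet normal 0.0000 0.0000 1.0000
    outer loop
      vertex 0.000 0.000 18.000
      vertex 23.000 19.000 18.000
      vertex 0.000 19.000 18.000
    endloop
  endfacet
  facet normal 0.0000 -1.0000 0.0000
    outer loop
      vertex 0.000 0.000 0.000
      vertex 23.000 0.000 0.000
      vertex 23.000 0.000 18.000
    endloop
  endfacet
  facet normal 0.0000 -1.0000 0.0000
    outer loop
      vertex 0.000 0.000 0.000
      vertex 23.000 0.000 18.000
      vertex 0.000 0.000 18.000
    endloop
  endfacet
  facet normal 0.0000 1.0000 0.0000
    outer loop
      vertex 23.000 19.000 18.000
      vertex 23.000 19.000 0.000
      vertex 0.000 19.000 0.000
    endloop
  endfacet
  facet normal 0.0000 1.0000 0.0000
    outer loop
      vertex 0.000 19.000 18.000
      vertex 23.000 19.000 18.000
      vertex 0.000 19.000 0.000
    endloop
  endfacet
  facet normal -1.0000 0.0000 0.0000
    outer loop
      vertex 0.000 19.000 18.000
      vertex 0.000 19.000 0.000
      vertex 0.000 0.000 0.000
    endloop
  endfacet
  facet normal -1.0000 0.0000 0.0000
    outer loop
      vertex 0.000 0.000 18.000
      vertex 0.000 19.000 18.000
      vertex 0.000 0.000 0.000
    endloop
  endfacet
  facet normal 1.0000 0.0000 0.0000
    outer loop
      vertex 23.000 0.000 0.000
      vertex 23.000 19.000 0.000
      vertex 23.000 19.000 18.000
    endloop
  endfacet
  facet normal 1.0000 0.0000 0.0000
    outer loop
      vertex 23.000 0.000 0.000
      vertex 23.000 19.000 18.000
      vertex 23.000 0.000 18.000
    endloop
  endfacet
endsolid part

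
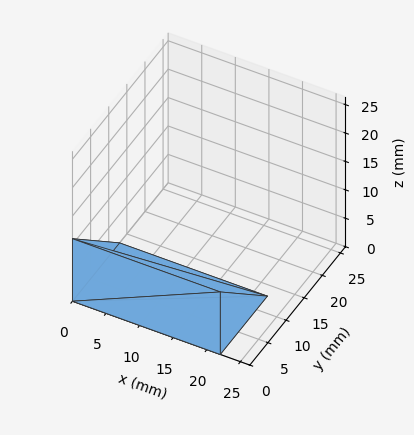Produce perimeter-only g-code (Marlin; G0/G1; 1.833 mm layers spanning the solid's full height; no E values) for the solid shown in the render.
Reading the render: the shape is a wedge (ramp): 22 × 13 mm base, rising to 11 mm along the y=0 edge and sloping linearly to z=0 at y=13 (dimensions read to the nearest mm from the axis ticks). For the g-code, the solid's height is divided into equal slices at the stated Δz and each level perimeter traced with G1 moves after a G0 lift.

; perimeter-only toolpath
G21 ; units = mm
G90 ; absolute positioning
G28 ; home
; layer 1
G0 Z1.833
G0 X0.000 Y0.000
G1 X22.000 Y0.000
G1 X22.000 Y10.833
G1 X0.000 Y10.833
G1 X0.000 Y0.000
; layer 2
G0 Z3.667
G0 X0.000 Y0.000
G1 X22.000 Y0.000
G1 X22.000 Y8.667
G1 X0.000 Y8.667
G1 X0.000 Y0.000
; layer 3
G0 Z5.500
G0 X0.000 Y0.000
G1 X22.000 Y0.000
G1 X22.000 Y6.500
G1 X0.000 Y6.500
G1 X0.000 Y0.000
; layer 4
G0 Z7.333
G0 X0.000 Y0.000
G1 X22.000 Y0.000
G1 X22.000 Y4.333
G1 X0.000 Y4.333
G1 X0.000 Y0.000
; layer 5
G0 Z9.167
G0 X0.000 Y0.000
G1 X22.000 Y0.000
G1 X22.000 Y2.167
G1 X0.000 Y2.167
G1 X0.000 Y0.000
M2 ; end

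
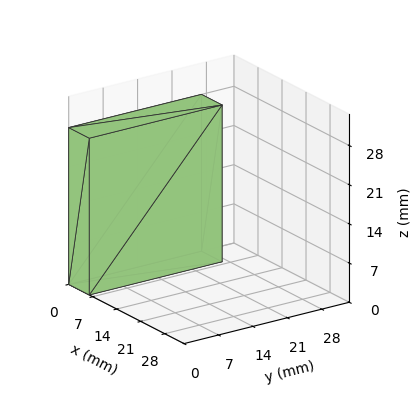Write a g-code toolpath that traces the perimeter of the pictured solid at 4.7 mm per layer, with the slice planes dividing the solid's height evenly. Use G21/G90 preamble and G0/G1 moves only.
Reading the render: the shape is a rectangular box, roughly 6 × 27 mm footprint and 28 mm tall (dimensions read to the nearest mm from the axis ticks). For the g-code, the solid's height is divided into equal slices at the stated Δz and each level perimeter traced with G1 moves after a G0 lift.

; perimeter-only toolpath
G21 ; units = mm
G90 ; absolute positioning
G28 ; home
; layer 1
G0 Z4.7
G0 X0.0 Y0.0
G1 X6.0 Y0.0
G1 X6.0 Y27.0
G1 X0.0 Y27.0
G1 X0.0 Y0.0
; layer 2
G0 Z9.3
G0 X0.0 Y0.0
G1 X6.0 Y0.0
G1 X6.0 Y27.0
G1 X0.0 Y27.0
G1 X0.0 Y0.0
; layer 3
G0 Z14.0
G0 X0.0 Y0.0
G1 X6.0 Y0.0
G1 X6.0 Y27.0
G1 X0.0 Y27.0
G1 X0.0 Y0.0
; layer 4
G0 Z18.7
G0 X0.0 Y0.0
G1 X6.0 Y0.0
G1 X6.0 Y27.0
G1 X0.0 Y27.0
G1 X0.0 Y0.0
; layer 5
G0 Z23.3
G0 X0.0 Y0.0
G1 X6.0 Y0.0
G1 X6.0 Y27.0
G1 X0.0 Y27.0
G1 X0.0 Y0.0
; layer 6
G0 Z28.0
G0 X0.0 Y0.0
G1 X6.0 Y0.0
G1 X6.0 Y27.0
G1 X0.0 Y27.0
G1 X0.0 Y0.0
M2 ; end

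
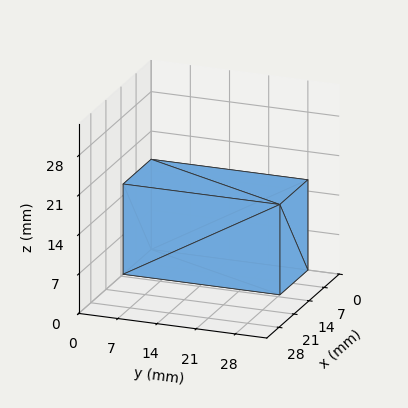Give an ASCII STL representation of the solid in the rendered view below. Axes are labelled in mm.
Reading the render: the shape is a rectangular box, roughly 13 × 28 mm footprint and 16 mm tall (dimensions read to the nearest mm from the axis ticks). For the STL, each face is triangulated and given an outward normal.

solid part
  facet normal 0.0000 0.0000 -1.0000
    outer loop
      vertex 13.00 28.00 0.00
      vertex 13.00 0.00 0.00
      vertex 0.00 0.00 0.00
    endloop
  endfacet
  facet normal 0.0000 0.0000 -1.0000
    outer loop
      vertex 0.00 28.00 0.00
      vertex 13.00 28.00 0.00
      vertex 0.00 0.00 0.00
    endloop
  endfacet
  facet normal 0.0000 0.0000 1.0000
    outer loop
      vertex 0.00 0.00 16.00
      vertex 13.00 0.00 16.00
      vertex 13.00 28.00 16.00
    endloop
  endfacet
  facet normal 0.0000 0.0000 1.0000
    outer loop
      vertex 0.00 0.00 16.00
      vertex 13.00 28.00 16.00
      vertex 0.00 28.00 16.00
    endloop
  endfacet
  facet normal 0.0000 -1.0000 0.0000
    outer loop
      vertex 0.00 0.00 0.00
      vertex 13.00 0.00 0.00
      vertex 13.00 0.00 16.00
    endloop
  endfacet
  facet normal 0.0000 -1.0000 0.0000
    outer loop
      vertex 0.00 0.00 0.00
      vertex 13.00 0.00 16.00
      vertex 0.00 0.00 16.00
    endloop
  endfacet
  facet normal 0.0000 1.0000 0.0000
    outer loop
      vertex 13.00 28.00 16.00
      vertex 13.00 28.00 0.00
      vertex 0.00 28.00 0.00
    endloop
  endfacet
  facet normal 0.0000 1.0000 0.0000
    outer loop
      vertex 0.00 28.00 16.00
      vertex 13.00 28.00 16.00
      vertex 0.00 28.00 0.00
    endloop
  endfacet
  facet normal -1.0000 0.0000 0.0000
    outer loop
      vertex 0.00 28.00 16.00
      vertex 0.00 28.00 0.00
      vertex 0.00 0.00 0.00
    endloop
  endfacet
  facet normal -1.0000 0.0000 0.0000
    outer loop
      vertex 0.00 0.00 16.00
      vertex 0.00 28.00 16.00
      vertex 0.00 0.00 0.00
    endloop
  endfacet
  facet normal 1.0000 0.0000 0.0000
    outer loop
      vertex 13.00 0.00 0.00
      vertex 13.00 28.00 0.00
      vertex 13.00 28.00 16.00
    endloop
  endfacet
  facet normal 1.0000 0.0000 0.0000
    outer loop
      vertex 13.00 0.00 0.00
      vertex 13.00 28.00 16.00
      vertex 13.00 0.00 16.00
    endloop
  endfacet
endsolid part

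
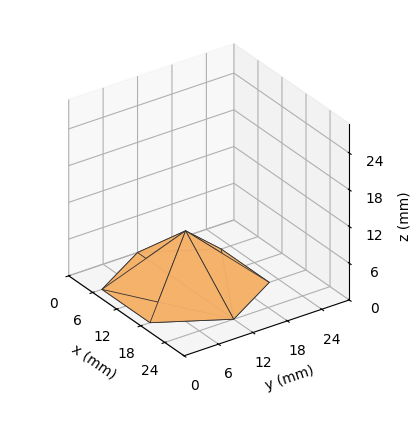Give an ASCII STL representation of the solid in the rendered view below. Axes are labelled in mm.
Reading the render: the shape is a regular 6-sided pyramid, base circumscribed radius ≈ 12 mm, apex at z ≈ 9 mm (dimensions read to the nearest mm from the axis ticks). For the STL, each face is triangulated and given an outward normal.

solid part
  facet normal 0.0000 0.0000 -1.0000
    outer loop
      vertex 6.000 22.392 0.000
      vertex 18.000 22.392 0.000
      vertex 24.000 12.000 0.000
    endloop
  endfacet
  facet normal 0.0000 0.0000 -1.0000
    outer loop
      vertex 0.000 12.000 0.000
      vertex 6.000 22.392 0.000
      vertex 24.000 12.000 0.000
    endloop
  endfacet
  facet normal 0.0000 0.0000 -1.0000
    outer loop
      vertex 6.000 1.608 0.000
      vertex 0.000 12.000 0.000
      vertex 24.000 12.000 0.000
    endloop
  endfacet
  facet normal 0.0000 0.0000 -1.0000
    outer loop
      vertex 18.000 1.608 0.000
      vertex 6.000 1.608 0.000
      vertex 24.000 12.000 0.000
    endloop
  endfacet
  facet normal 0.5669 0.3273 0.7559
    outer loop
      vertex 24.000 12.000 0.000
      vertex 18.000 22.392 0.000
      vertex 12.000 12.000 9.000
    endloop
  endfacet
  facet normal 0.0000 0.6547 0.7559
    outer loop
      vertex 18.000 22.392 0.000
      vertex 6.000 22.392 0.000
      vertex 12.000 12.000 9.000
    endloop
  endfacet
  facet normal -0.5669 0.3273 0.7559
    outer loop
      vertex 6.000 22.392 0.000
      vertex 0.000 12.000 0.000
      vertex 12.000 12.000 9.000
    endloop
  endfacet
  facet normal -0.5669 -0.3273 0.7559
    outer loop
      vertex 0.000 12.000 0.000
      vertex 6.000 1.608 0.000
      vertex 12.000 12.000 9.000
    endloop
  endfacet
  facet normal 0.0000 -0.6547 0.7559
    outer loop
      vertex 6.000 1.608 0.000
      vertex 18.000 1.608 0.000
      vertex 12.000 12.000 9.000
    endloop
  endfacet
  facet normal 0.5669 -0.3273 0.7559
    outer loop
      vertex 18.000 1.608 0.000
      vertex 24.000 12.000 0.000
      vertex 12.000 12.000 9.000
    endloop
  endfacet
endsolid part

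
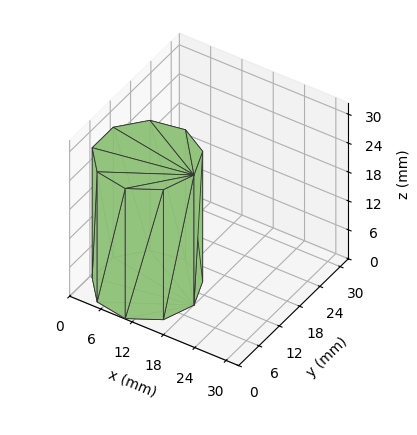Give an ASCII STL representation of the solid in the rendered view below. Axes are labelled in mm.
Reading the render: the shape is a regular 9-sided prism (a cylinder approximated with 9 flat sides), circumscribed radius ≈ 9 mm, height ≈ 27 mm (dimensions read to the nearest mm from the axis ticks). For the STL, each face is triangulated and given an outward normal.

solid part
  facet normal 0.0000 0.0000 -1.0000
    outer loop
      vertex 10.6 17.9 0.0
      vertex 15.9 14.8 0.0
      vertex 18.0 9.0 0.0
    endloop
  endfacet
  facet normal 0.0000 0.0000 -1.0000
    outer loop
      vertex 4.5 16.8 0.0
      vertex 10.6 17.9 0.0
      vertex 18.0 9.0 0.0
    endloop
  endfacet
  facet normal 0.0000 0.0000 -1.0000
    outer loop
      vertex 0.5 12.1 0.0
      vertex 4.5 16.8 0.0
      vertex 18.0 9.0 0.0
    endloop
  endfacet
  facet normal 0.0000 0.0000 -1.0000
    outer loop
      vertex 0.5 5.9 0.0
      vertex 0.5 12.1 0.0
      vertex 18.0 9.0 0.0
    endloop
  endfacet
  facet normal 0.0000 0.0000 -1.0000
    outer loop
      vertex 4.5 1.2 0.0
      vertex 0.5 5.9 0.0
      vertex 18.0 9.0 0.0
    endloop
  endfacet
  facet normal 0.0000 0.0000 -1.0000
    outer loop
      vertex 10.6 0.1 0.0
      vertex 4.5 1.2 0.0
      vertex 18.0 9.0 0.0
    endloop
  endfacet
  facet normal 0.0000 0.0000 -1.0000
    outer loop
      vertex 15.9 3.2 0.0
      vertex 10.6 0.1 0.0
      vertex 18.0 9.0 0.0
    endloop
  endfacet
  facet normal 0.0000 0.0000 1.0000
    outer loop
      vertex 18.0 9.0 27.0
      vertex 15.9 14.8 27.0
      vertex 10.6 17.9 27.0
    endloop
  endfacet
  facet normal 0.0000 0.0000 1.0000
    outer loop
      vertex 18.0 9.0 27.0
      vertex 10.6 17.9 27.0
      vertex 4.5 16.8 27.0
    endloop
  endfacet
  facet normal 0.0000 0.0000 1.0000
    outer loop
      vertex 18.0 9.0 27.0
      vertex 4.5 16.8 27.0
      vertex 0.5 12.1 27.0
    endloop
  endfacet
  facet normal 0.0000 0.0000 1.0000
    outer loop
      vertex 18.0 9.0 27.0
      vertex 0.5 12.1 27.0
      vertex 0.5 5.9 27.0
    endloop
  endfacet
  facet normal 0.0000 0.0000 1.0000
    outer loop
      vertex 18.0 9.0 27.0
      vertex 0.5 5.9 27.0
      vertex 4.5 1.2 27.0
    endloop
  endfacet
  facet normal 0.0000 0.0000 1.0000
    outer loop
      vertex 18.0 9.0 27.0
      vertex 4.5 1.2 27.0
      vertex 10.6 0.1 27.0
    endloop
  endfacet
  facet normal 0.0000 0.0000 1.0000
    outer loop
      vertex 18.0 9.0 27.0
      vertex 10.6 0.1 27.0
      vertex 15.9 3.2 27.0
    endloop
  endfacet
  facet normal 0.9403 0.3404 0.0000
    outer loop
      vertex 18.0 9.0 0.0
      vertex 15.9 14.8 0.0
      vertex 15.9 14.8 27.0
    endloop
  endfacet
  facet normal 0.9403 0.3404 0.0000
    outer loop
      vertex 18.0 9.0 0.0
      vertex 15.9 14.8 27.0
      vertex 18.0 9.0 27.0
    endloop
  endfacet
  facet normal 0.5049 0.8632 0.0000
    outer loop
      vertex 15.9 14.8 0.0
      vertex 10.6 17.9 0.0
      vertex 10.6 17.9 27.0
    endloop
  endfacet
  facet normal 0.5049 0.8632 0.0000
    outer loop
      vertex 15.9 14.8 0.0
      vertex 10.6 17.9 27.0
      vertex 15.9 14.8 27.0
    endloop
  endfacet
  facet normal -0.1775 0.9841 0.0000
    outer loop
      vertex 10.6 17.9 0.0
      vertex 4.5 16.8 0.0
      vertex 4.5 16.8 27.0
    endloop
  endfacet
  facet normal -0.1775 0.9841 0.0000
    outer loop
      vertex 10.6 17.9 0.0
      vertex 4.5 16.8 27.0
      vertex 10.6 17.9 27.0
    endloop
  endfacet
  facet normal -0.7615 0.6481 0.0000
    outer loop
      vertex 4.5 16.8 0.0
      vertex 0.5 12.1 0.0
      vertex 0.5 12.1 27.0
    endloop
  endfacet
  facet normal -0.7615 0.6481 0.0000
    outer loop
      vertex 4.5 16.8 0.0
      vertex 0.5 12.1 27.0
      vertex 4.5 16.8 27.0
    endloop
  endfacet
  facet normal -1.0000 0.0000 0.0000
    outer loop
      vertex 0.5 12.1 0.0
      vertex 0.5 5.9 0.0
      vertex 0.5 5.9 27.0
    endloop
  endfacet
  facet normal -1.0000 0.0000 0.0000
    outer loop
      vertex 0.5 12.1 0.0
      vertex 0.5 5.9 27.0
      vertex 0.5 12.1 27.0
    endloop
  endfacet
  facet normal -0.7615 -0.6481 0.0000
    outer loop
      vertex 0.5 5.9 0.0
      vertex 4.5 1.2 0.0
      vertex 4.5 1.2 27.0
    endloop
  endfacet
  facet normal -0.7615 -0.6481 0.0000
    outer loop
      vertex 0.5 5.9 0.0
      vertex 4.5 1.2 27.0
      vertex 0.5 5.9 27.0
    endloop
  endfacet
  facet normal -0.1775 -0.9841 0.0000
    outer loop
      vertex 4.5 1.2 0.0
      vertex 10.6 0.1 0.0
      vertex 10.6 0.1 27.0
    endloop
  endfacet
  facet normal -0.1775 -0.9841 0.0000
    outer loop
      vertex 4.5 1.2 0.0
      vertex 10.6 0.1 27.0
      vertex 4.5 1.2 27.0
    endloop
  endfacet
  facet normal 0.5049 -0.8632 0.0000
    outer loop
      vertex 10.6 0.1 0.0
      vertex 15.9 3.2 0.0
      vertex 15.9 3.2 27.0
    endloop
  endfacet
  facet normal 0.5049 -0.8632 0.0000
    outer loop
      vertex 10.6 0.1 0.0
      vertex 15.9 3.2 27.0
      vertex 10.6 0.1 27.0
    endloop
  endfacet
  facet normal 0.9403 -0.3404 0.0000
    outer loop
      vertex 15.9 3.2 0.0
      vertex 18.0 9.0 0.0
      vertex 18.0 9.0 27.0
    endloop
  endfacet
  facet normal 0.9403 -0.3404 0.0000
    outer loop
      vertex 15.9 3.2 0.0
      vertex 18.0 9.0 27.0
      vertex 15.9 3.2 27.0
    endloop
  endfacet
endsolid part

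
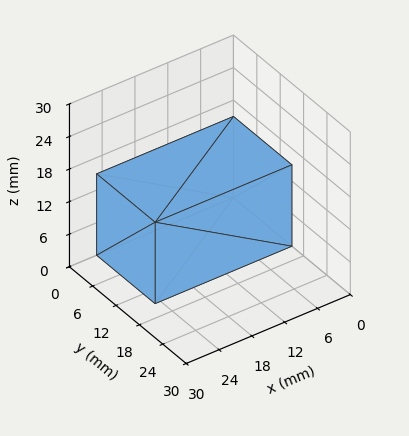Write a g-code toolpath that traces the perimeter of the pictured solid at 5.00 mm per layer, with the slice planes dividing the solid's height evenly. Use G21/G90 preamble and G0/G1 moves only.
Reading the render: the shape is a rectangular box, roughly 25 × 15 mm footprint and 15 mm tall (dimensions read to the nearest mm from the axis ticks). For the g-code, the solid's height is divided into equal slices at the stated Δz and each level perimeter traced with G1 moves after a G0 lift.

; perimeter-only toolpath
G21 ; units = mm
G90 ; absolute positioning
G28 ; home
; layer 1
G0 Z5.00
G0 X0.00 Y0.00
G1 X25.00 Y0.00
G1 X25.00 Y15.00
G1 X0.00 Y15.00
G1 X0.00 Y0.00
; layer 2
G0 Z10.00
G0 X0.00 Y0.00
G1 X25.00 Y0.00
G1 X25.00 Y15.00
G1 X0.00 Y15.00
G1 X0.00 Y0.00
; layer 3
G0 Z15.00
G0 X0.00 Y0.00
G1 X25.00 Y0.00
G1 X25.00 Y15.00
G1 X0.00 Y15.00
G1 X0.00 Y0.00
M2 ; end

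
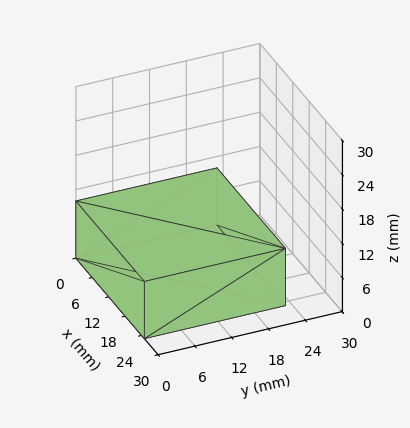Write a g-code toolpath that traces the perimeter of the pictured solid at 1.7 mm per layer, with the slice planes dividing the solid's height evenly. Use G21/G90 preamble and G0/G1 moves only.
Reading the render: the shape is a rectangular box, roughly 25 × 23 mm footprint and 10 mm tall (dimensions read to the nearest mm from the axis ticks). For the g-code, the solid's height is divided into equal slices at the stated Δz and each level perimeter traced with G1 moves after a G0 lift.

; perimeter-only toolpath
G21 ; units = mm
G90 ; absolute positioning
G28 ; home
; layer 1
G0 Z1.7
G0 X0.0 Y0.0
G1 X25.0 Y0.0
G1 X25.0 Y23.0
G1 X0.0 Y23.0
G1 X0.0 Y0.0
; layer 2
G0 Z3.3
G0 X0.0 Y0.0
G1 X25.0 Y0.0
G1 X25.0 Y23.0
G1 X0.0 Y23.0
G1 X0.0 Y0.0
; layer 3
G0 Z5.0
G0 X0.0 Y0.0
G1 X25.0 Y0.0
G1 X25.0 Y23.0
G1 X0.0 Y23.0
G1 X0.0 Y0.0
; layer 4
G0 Z6.7
G0 X0.0 Y0.0
G1 X25.0 Y0.0
G1 X25.0 Y23.0
G1 X0.0 Y23.0
G1 X0.0 Y0.0
; layer 5
G0 Z8.3
G0 X0.0 Y0.0
G1 X25.0 Y0.0
G1 X25.0 Y23.0
G1 X0.0 Y23.0
G1 X0.0 Y0.0
; layer 6
G0 Z10.0
G0 X0.0 Y0.0
G1 X25.0 Y0.0
G1 X25.0 Y23.0
G1 X0.0 Y23.0
G1 X0.0 Y0.0
M2 ; end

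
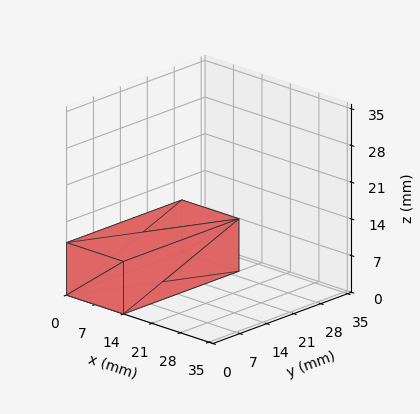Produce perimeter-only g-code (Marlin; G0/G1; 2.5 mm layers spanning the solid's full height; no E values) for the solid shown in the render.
Reading the render: the shape is a rectangular box, roughly 14 × 30 mm footprint and 10 mm tall (dimensions read to the nearest mm from the axis ticks). For the g-code, the solid's height is divided into equal slices at the stated Δz and each level perimeter traced with G1 moves after a G0 lift.

; perimeter-only toolpath
G21 ; units = mm
G90 ; absolute positioning
G28 ; home
; layer 1
G0 Z2.5
G0 X0.0 Y0.0
G1 X14.0 Y0.0
G1 X14.0 Y30.0
G1 X0.0 Y30.0
G1 X0.0 Y0.0
; layer 2
G0 Z5.0
G0 X0.0 Y0.0
G1 X14.0 Y0.0
G1 X14.0 Y30.0
G1 X0.0 Y30.0
G1 X0.0 Y0.0
; layer 3
G0 Z7.5
G0 X0.0 Y0.0
G1 X14.0 Y0.0
G1 X14.0 Y30.0
G1 X0.0 Y30.0
G1 X0.0 Y0.0
; layer 4
G0 Z10.0
G0 X0.0 Y0.0
G1 X14.0 Y0.0
G1 X14.0 Y30.0
G1 X0.0 Y30.0
G1 X0.0 Y0.0
M2 ; end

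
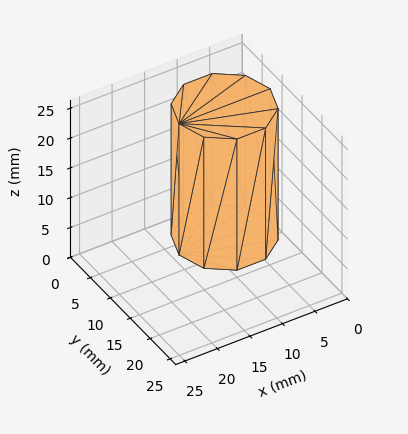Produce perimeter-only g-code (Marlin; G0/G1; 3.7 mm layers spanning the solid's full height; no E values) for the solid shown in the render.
Reading the render: the shape is a regular 10-sided prism (a cylinder approximated with 10 flat sides), circumscribed radius ≈ 7 mm, height ≈ 22 mm (dimensions read to the nearest mm from the axis ticks). For the g-code, the solid's height is divided into equal slices at the stated Δz and each level perimeter traced with G1 moves after a G0 lift.

; perimeter-only toolpath
G21 ; units = mm
G90 ; absolute positioning
G28 ; home
; layer 1
G0 Z3.7
G0 X14.0 Y7.0
G1 X12.7 Y11.1
G1 X9.2 Y13.7
G1 X4.8 Y13.7
G1 X1.3 Y11.1
G1 X0.0 Y7.0
G1 X1.3 Y2.9
G1 X4.8 Y0.3
G1 X9.2 Y0.3
G1 X12.7 Y2.9
G1 X14.0 Y7.0
; layer 2
G0 Z7.3
G0 X14.0 Y7.0
G1 X12.7 Y11.1
G1 X9.2 Y13.7
G1 X4.8 Y13.7
G1 X1.3 Y11.1
G1 X0.0 Y7.0
G1 X1.3 Y2.9
G1 X4.8 Y0.3
G1 X9.2 Y0.3
G1 X12.7 Y2.9
G1 X14.0 Y7.0
; layer 3
G0 Z11.0
G0 X14.0 Y7.0
G1 X12.7 Y11.1
G1 X9.2 Y13.7
G1 X4.8 Y13.7
G1 X1.3 Y11.1
G1 X0.0 Y7.0
G1 X1.3 Y2.9
G1 X4.8 Y0.3
G1 X9.2 Y0.3
G1 X12.7 Y2.9
G1 X14.0 Y7.0
; layer 4
G0 Z14.7
G0 X14.0 Y7.0
G1 X12.7 Y11.1
G1 X9.2 Y13.7
G1 X4.8 Y13.7
G1 X1.3 Y11.1
G1 X0.0 Y7.0
G1 X1.3 Y2.9
G1 X4.8 Y0.3
G1 X9.2 Y0.3
G1 X12.7 Y2.9
G1 X14.0 Y7.0
; layer 5
G0 Z18.3
G0 X14.0 Y7.0
G1 X12.7 Y11.1
G1 X9.2 Y13.7
G1 X4.8 Y13.7
G1 X1.3 Y11.1
G1 X0.0 Y7.0
G1 X1.3 Y2.9
G1 X4.8 Y0.3
G1 X9.2 Y0.3
G1 X12.7 Y2.9
G1 X14.0 Y7.0
; layer 6
G0 Z22.0
G0 X14.0 Y7.0
G1 X12.7 Y11.1
G1 X9.2 Y13.7
G1 X4.8 Y13.7
G1 X1.3 Y11.1
G1 X0.0 Y7.0
G1 X1.3 Y2.9
G1 X4.8 Y0.3
G1 X9.2 Y0.3
G1 X12.7 Y2.9
G1 X14.0 Y7.0
M2 ; end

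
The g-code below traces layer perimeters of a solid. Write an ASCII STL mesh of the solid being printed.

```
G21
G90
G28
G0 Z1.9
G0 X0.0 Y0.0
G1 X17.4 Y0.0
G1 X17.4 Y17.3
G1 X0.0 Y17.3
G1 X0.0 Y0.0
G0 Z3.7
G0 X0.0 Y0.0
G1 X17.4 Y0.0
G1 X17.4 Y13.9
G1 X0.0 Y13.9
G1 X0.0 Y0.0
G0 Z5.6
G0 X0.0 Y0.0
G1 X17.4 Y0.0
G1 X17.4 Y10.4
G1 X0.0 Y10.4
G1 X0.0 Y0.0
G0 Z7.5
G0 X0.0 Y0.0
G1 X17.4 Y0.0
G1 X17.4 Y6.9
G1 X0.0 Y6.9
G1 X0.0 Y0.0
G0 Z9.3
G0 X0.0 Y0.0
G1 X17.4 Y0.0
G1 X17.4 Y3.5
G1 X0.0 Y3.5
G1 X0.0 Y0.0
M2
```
solid part
  facet normal 0.0000 0.0000 -1.0000
    outer loop
      vertex 17.4 20.8 0.0
      vertex 17.4 0.0 0.0
      vertex 0.0 0.0 0.0
    endloop
  endfacet
  facet normal 0.0000 0.0000 -1.0000
    outer loop
      vertex 0.0 20.8 0.0
      vertex 17.4 20.8 0.0
      vertex 0.0 0.0 0.0
    endloop
  endfacet
  facet normal 0.0000 -1.0000 0.0000
    outer loop
      vertex 0.0 0.0 0.0
      vertex 17.4 0.0 0.0
      vertex 17.4 0.0 11.2
    endloop
  endfacet
  facet normal 0.0000 -1.0000 0.0000
    outer loop
      vertex 0.0 0.0 0.0
      vertex 17.4 0.0 11.2
      vertex 0.0 0.0 11.2
    endloop
  endfacet
  facet normal 0.0000 0.4741 0.8805
    outer loop
      vertex 0.0 0.0 11.2
      vertex 17.4 0.0 11.2
      vertex 17.4 20.8 0.0
    endloop
  endfacet
  facet normal 0.0000 0.4741 0.8805
    outer loop
      vertex 0.0 0.0 11.2
      vertex 17.4 20.8 0.0
      vertex 0.0 20.8 0.0
    endloop
  endfacet
  facet normal -1.0000 0.0000 0.0000
    outer loop
      vertex 0.0 0.0 11.2
      vertex 0.0 20.8 0.0
      vertex 0.0 0.0 0.0
    endloop
  endfacet
  facet normal 1.0000 0.0000 0.0000
    outer loop
      vertex 17.4 0.0 0.0
      vertex 17.4 20.8 0.0
      vertex 17.4 0.0 11.2
    endloop
  endfacet
endsolid part

The G0 Z moves step by Δz≈1.9 mm. The G1 loops shrink linearly with z, so the solid tapers from its base footprint up to z≈11.2. Closing with a flat bottom cap and the tapered top and triangulating gives 8 facets — a wedge (ramp): 17.4 × 20.8 mm base, rising to 11.2 mm along the y=0 edge and sloping linearly to z=0 at y=20.8.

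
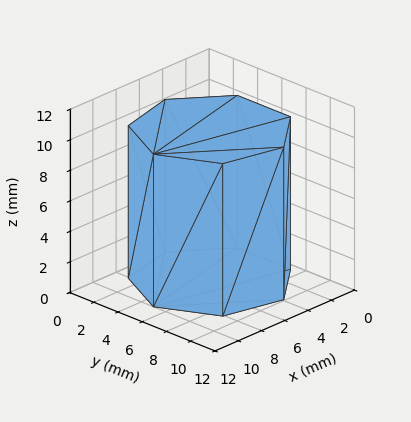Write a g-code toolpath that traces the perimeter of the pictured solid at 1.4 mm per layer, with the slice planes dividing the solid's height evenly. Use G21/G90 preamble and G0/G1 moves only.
Reading the render: the shape is a regular 7-sided prism (a cylinder approximated with 7 flat sides), circumscribed radius ≈ 5 mm, height ≈ 10 mm (dimensions read to the nearest mm from the axis ticks). For the g-code, the solid's height is divided into equal slices at the stated Δz and each level perimeter traced with G1 moves after a G0 lift.

; perimeter-only toolpath
G21 ; units = mm
G90 ; absolute positioning
G28 ; home
; layer 1
G0 Z1.4
G0 X10.0 Y5.0
G1 X8.1 Y8.9
G1 X3.9 Y9.9
G1 X0.5 Y7.2
G1 X0.5 Y2.8
G1 X3.9 Y0.1
G1 X8.1 Y1.1
G1 X10.0 Y5.0
; layer 2
G0 Z2.9
G0 X10.0 Y5.0
G1 X8.1 Y8.9
G1 X3.9 Y9.9
G1 X0.5 Y7.2
G1 X0.5 Y2.8
G1 X3.9 Y0.1
G1 X8.1 Y1.1
G1 X10.0 Y5.0
; layer 3
G0 Z4.3
G0 X10.0 Y5.0
G1 X8.1 Y8.9
G1 X3.9 Y9.9
G1 X0.5 Y7.2
G1 X0.5 Y2.8
G1 X3.9 Y0.1
G1 X8.1 Y1.1
G1 X10.0 Y5.0
; layer 4
G0 Z5.7
G0 X10.0 Y5.0
G1 X8.1 Y8.9
G1 X3.9 Y9.9
G1 X0.5 Y7.2
G1 X0.5 Y2.8
G1 X3.9 Y0.1
G1 X8.1 Y1.1
G1 X10.0 Y5.0
; layer 5
G0 Z7.1
G0 X10.0 Y5.0
G1 X8.1 Y8.9
G1 X3.9 Y9.9
G1 X0.5 Y7.2
G1 X0.5 Y2.8
G1 X3.9 Y0.1
G1 X8.1 Y1.1
G1 X10.0 Y5.0
; layer 6
G0 Z8.6
G0 X10.0 Y5.0
G1 X8.1 Y8.9
G1 X3.9 Y9.9
G1 X0.5 Y7.2
G1 X0.5 Y2.8
G1 X3.9 Y0.1
G1 X8.1 Y1.1
G1 X10.0 Y5.0
; layer 7
G0 Z10.0
G0 X10.0 Y5.0
G1 X8.1 Y8.9
G1 X3.9 Y9.9
G1 X0.5 Y7.2
G1 X0.5 Y2.8
G1 X3.9 Y0.1
G1 X8.1 Y1.1
G1 X10.0 Y5.0
M2 ; end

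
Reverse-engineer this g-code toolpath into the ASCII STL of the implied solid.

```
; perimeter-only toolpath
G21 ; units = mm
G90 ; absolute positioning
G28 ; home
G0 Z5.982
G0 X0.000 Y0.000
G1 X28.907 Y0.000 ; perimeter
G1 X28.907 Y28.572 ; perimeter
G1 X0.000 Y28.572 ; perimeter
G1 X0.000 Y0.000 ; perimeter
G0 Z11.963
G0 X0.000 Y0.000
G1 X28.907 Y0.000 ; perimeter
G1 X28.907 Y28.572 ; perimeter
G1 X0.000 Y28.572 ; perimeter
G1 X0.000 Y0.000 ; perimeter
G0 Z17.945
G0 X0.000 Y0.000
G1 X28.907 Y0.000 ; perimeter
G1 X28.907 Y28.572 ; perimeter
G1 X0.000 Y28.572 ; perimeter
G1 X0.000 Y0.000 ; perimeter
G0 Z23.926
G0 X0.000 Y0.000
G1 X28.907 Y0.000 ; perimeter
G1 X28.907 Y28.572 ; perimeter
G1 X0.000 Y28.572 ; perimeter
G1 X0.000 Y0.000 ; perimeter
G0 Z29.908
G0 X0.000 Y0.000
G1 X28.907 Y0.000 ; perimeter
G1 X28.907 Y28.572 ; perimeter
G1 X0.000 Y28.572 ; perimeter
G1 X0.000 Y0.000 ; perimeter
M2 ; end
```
solid part
  facet normal 0.0000 0.0000 -1.0000
    outer loop
      vertex 28.907 28.572 0.000
      vertex 28.907 0.000 0.000
      vertex 0.000 0.000 0.000
    endloop
  endfacet
  facet normal 0.0000 0.0000 -1.0000
    outer loop
      vertex 0.000 28.572 0.000
      vertex 28.907 28.572 0.000
      vertex 0.000 0.000 0.000
    endloop
  endfacet
  facet normal 0.0000 0.0000 1.0000
    outer loop
      vertex 0.000 0.000 29.908
      vertex 28.907 0.000 29.908
      vertex 28.907 28.572 29.908
    endloop
  endfacet
  facet normal 0.0000 0.0000 1.0000
    outer loop
      vertex 0.000 0.000 29.908
      vertex 28.907 28.572 29.908
      vertex 0.000 28.572 29.908
    endloop
  endfacet
  facet normal 0.0000 -1.0000 0.0000
    outer loop
      vertex 0.000 0.000 0.000
      vertex 28.907 0.000 0.000
      vertex 28.907 0.000 29.908
    endloop
  endfacet
  facet normal 0.0000 -1.0000 0.0000
    outer loop
      vertex 0.000 0.000 0.000
      vertex 28.907 0.000 29.908
      vertex 0.000 0.000 29.908
    endloop
  endfacet
  facet normal 0.0000 1.0000 0.0000
    outer loop
      vertex 28.907 28.572 29.908
      vertex 28.907 28.572 0.000
      vertex 0.000 28.572 0.000
    endloop
  endfacet
  facet normal 0.0000 1.0000 0.0000
    outer loop
      vertex 0.000 28.572 29.908
      vertex 28.907 28.572 29.908
      vertex 0.000 28.572 0.000
    endloop
  endfacet
  facet normal -1.0000 0.0000 0.0000
    outer loop
      vertex 0.000 28.572 29.908
      vertex 0.000 28.572 0.000
      vertex 0.000 0.000 0.000
    endloop
  endfacet
  facet normal -1.0000 0.0000 0.0000
    outer loop
      vertex 0.000 0.000 29.908
      vertex 0.000 28.572 29.908
      vertex 0.000 0.000 0.000
    endloop
  endfacet
  facet normal 1.0000 0.0000 0.0000
    outer loop
      vertex 28.907 0.000 0.000
      vertex 28.907 28.572 0.000
      vertex 28.907 28.572 29.908
    endloop
  endfacet
  facet normal 1.0000 0.0000 0.0000
    outer loop
      vertex 28.907 0.000 0.000
      vertex 28.907 28.572 29.908
      vertex 28.907 0.000 29.908
    endloop
  endfacet
endsolid part

The G0 Z moves step by Δz≈5.982 mm. Every layer's G1 loop is the same polygon, so the solid is a straight extrusion of it from z=0 to z≈29.9. Closing with flat bottom and top caps and triangulating gives 12 facets — a rectangular box, roughly 28.9 × 28.6 mm footprint and 29.9 mm tall.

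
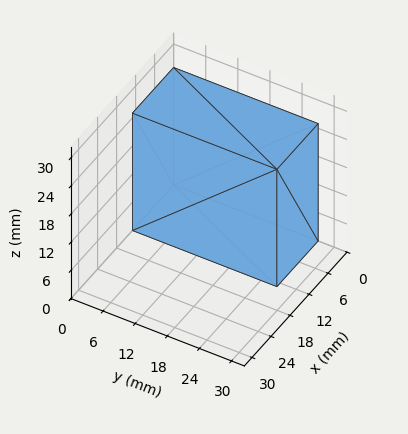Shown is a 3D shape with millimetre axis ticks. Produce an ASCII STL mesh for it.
Reading the render: the shape is a rectangular box, roughly 13 × 27 mm footprint and 25 mm tall (dimensions read to the nearest mm from the axis ticks). For the STL, each face is triangulated and given an outward normal.

solid part
  facet normal 0.0000 0.0000 -1.0000
    outer loop
      vertex 13.000 27.000 0.000
      vertex 13.000 0.000 0.000
      vertex 0.000 0.000 0.000
    endloop
  endfacet
  facet normal 0.0000 0.0000 -1.0000
    outer loop
      vertex 0.000 27.000 0.000
      vertex 13.000 27.000 0.000
      vertex 0.000 0.000 0.000
    endloop
  endfacet
  facet normal 0.0000 0.0000 1.0000
    outer loop
      vertex 0.000 0.000 25.000
      vertex 13.000 0.000 25.000
      vertex 13.000 27.000 25.000
    endloop
  endfacet
  facet normal 0.0000 0.0000 1.0000
    outer loop
      vertex 0.000 0.000 25.000
      vertex 13.000 27.000 25.000
      vertex 0.000 27.000 25.000
    endloop
  endfacet
  facet normal 0.0000 -1.0000 0.0000
    outer loop
      vertex 0.000 0.000 0.000
      vertex 13.000 0.000 0.000
      vertex 13.000 0.000 25.000
    endloop
  endfacet
  facet normal 0.0000 -1.0000 0.0000
    outer loop
      vertex 0.000 0.000 0.000
      vertex 13.000 0.000 25.000
      vertex 0.000 0.000 25.000
    endloop
  endfacet
  facet normal 0.0000 1.0000 0.0000
    outer loop
      vertex 13.000 27.000 25.000
      vertex 13.000 27.000 0.000
      vertex 0.000 27.000 0.000
    endloop
  endfacet
  facet normal 0.0000 1.0000 0.0000
    outer loop
      vertex 0.000 27.000 25.000
      vertex 13.000 27.000 25.000
      vertex 0.000 27.000 0.000
    endloop
  endfacet
  facet normal -1.0000 0.0000 0.0000
    outer loop
      vertex 0.000 27.000 25.000
      vertex 0.000 27.000 0.000
      vertex 0.000 0.000 0.000
    endloop
  endfacet
  facet normal -1.0000 0.0000 0.0000
    outer loop
      vertex 0.000 0.000 25.000
      vertex 0.000 27.000 25.000
      vertex 0.000 0.000 0.000
    endloop
  endfacet
  facet normal 1.0000 0.0000 0.0000
    outer loop
      vertex 13.000 0.000 0.000
      vertex 13.000 27.000 0.000
      vertex 13.000 27.000 25.000
    endloop
  endfacet
  facet normal 1.0000 0.0000 0.0000
    outer loop
      vertex 13.000 0.000 0.000
      vertex 13.000 27.000 25.000
      vertex 13.000 0.000 25.000
    endloop
  endfacet
endsolid part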